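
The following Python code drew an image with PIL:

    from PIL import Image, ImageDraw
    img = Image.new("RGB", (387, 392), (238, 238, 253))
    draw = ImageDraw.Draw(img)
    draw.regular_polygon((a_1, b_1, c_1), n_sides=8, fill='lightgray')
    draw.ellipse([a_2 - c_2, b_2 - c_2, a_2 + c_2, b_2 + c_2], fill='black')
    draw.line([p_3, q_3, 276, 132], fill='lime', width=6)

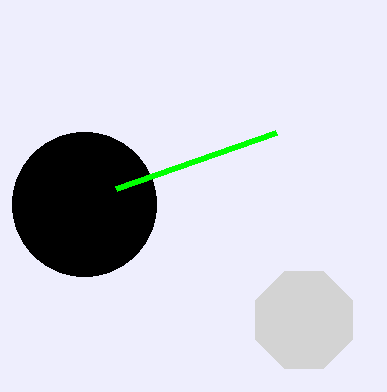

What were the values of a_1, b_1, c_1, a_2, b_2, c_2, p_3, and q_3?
a_1 = 304
b_1 = 320
c_1 = 52
a_2 = 84
b_2 = 204
c_2 = 72
p_3 = 116
q_3 = 188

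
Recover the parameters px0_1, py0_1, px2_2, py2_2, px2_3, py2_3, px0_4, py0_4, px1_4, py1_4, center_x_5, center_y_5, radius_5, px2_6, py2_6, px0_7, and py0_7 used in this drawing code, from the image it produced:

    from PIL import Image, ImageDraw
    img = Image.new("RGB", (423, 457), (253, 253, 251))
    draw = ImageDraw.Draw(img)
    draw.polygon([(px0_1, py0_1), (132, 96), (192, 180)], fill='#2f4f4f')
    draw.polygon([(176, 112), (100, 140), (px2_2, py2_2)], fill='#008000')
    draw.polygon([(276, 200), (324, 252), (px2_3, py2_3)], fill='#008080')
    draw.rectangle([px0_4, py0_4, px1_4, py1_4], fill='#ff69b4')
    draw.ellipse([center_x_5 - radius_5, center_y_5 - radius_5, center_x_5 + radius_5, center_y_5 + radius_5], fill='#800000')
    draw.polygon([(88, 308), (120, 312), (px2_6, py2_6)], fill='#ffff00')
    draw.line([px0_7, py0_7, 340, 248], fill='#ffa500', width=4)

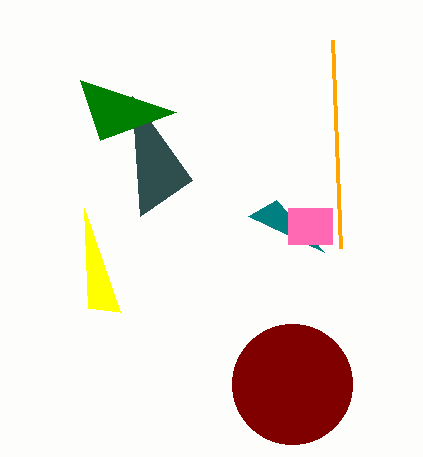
px0_1 = 140, py0_1 = 216, px2_2 = 80, py2_2 = 80, px2_3 = 248, py2_3 = 216, px0_4 = 288, py0_4 = 208, px1_4 = 332, py1_4 = 244, center_x_5 = 292, center_y_5 = 384, radius_5 = 60, px2_6 = 84, py2_6 = 208, px0_7 = 332, py0_7 = 40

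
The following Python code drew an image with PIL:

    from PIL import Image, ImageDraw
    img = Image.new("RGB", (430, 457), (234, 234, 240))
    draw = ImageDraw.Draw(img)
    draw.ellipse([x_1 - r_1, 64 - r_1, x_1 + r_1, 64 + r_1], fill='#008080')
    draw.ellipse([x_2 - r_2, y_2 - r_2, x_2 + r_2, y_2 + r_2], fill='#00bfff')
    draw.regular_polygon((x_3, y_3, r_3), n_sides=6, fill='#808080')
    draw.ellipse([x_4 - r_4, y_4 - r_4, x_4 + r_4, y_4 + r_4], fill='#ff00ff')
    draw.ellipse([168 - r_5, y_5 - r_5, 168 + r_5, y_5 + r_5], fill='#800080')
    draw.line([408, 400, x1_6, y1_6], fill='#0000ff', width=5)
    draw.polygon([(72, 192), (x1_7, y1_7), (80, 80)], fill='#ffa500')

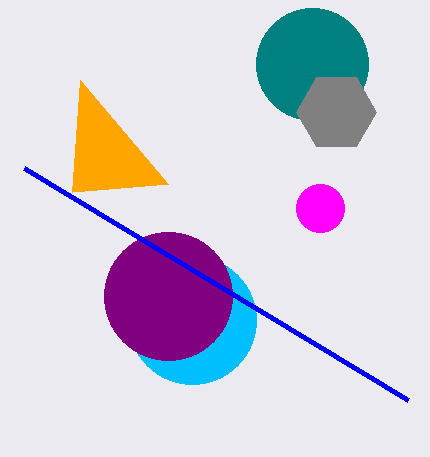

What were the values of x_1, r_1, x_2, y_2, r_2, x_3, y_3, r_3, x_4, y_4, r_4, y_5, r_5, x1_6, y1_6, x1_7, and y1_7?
x_1 = 312, r_1 = 56, x_2 = 192, y_2 = 320, r_2 = 64, x_3 = 336, y_3 = 112, r_3 = 40, x_4 = 320, y_4 = 208, r_4 = 24, y_5 = 296, r_5 = 64, x1_6 = 24, y1_6 = 168, x1_7 = 168, y1_7 = 184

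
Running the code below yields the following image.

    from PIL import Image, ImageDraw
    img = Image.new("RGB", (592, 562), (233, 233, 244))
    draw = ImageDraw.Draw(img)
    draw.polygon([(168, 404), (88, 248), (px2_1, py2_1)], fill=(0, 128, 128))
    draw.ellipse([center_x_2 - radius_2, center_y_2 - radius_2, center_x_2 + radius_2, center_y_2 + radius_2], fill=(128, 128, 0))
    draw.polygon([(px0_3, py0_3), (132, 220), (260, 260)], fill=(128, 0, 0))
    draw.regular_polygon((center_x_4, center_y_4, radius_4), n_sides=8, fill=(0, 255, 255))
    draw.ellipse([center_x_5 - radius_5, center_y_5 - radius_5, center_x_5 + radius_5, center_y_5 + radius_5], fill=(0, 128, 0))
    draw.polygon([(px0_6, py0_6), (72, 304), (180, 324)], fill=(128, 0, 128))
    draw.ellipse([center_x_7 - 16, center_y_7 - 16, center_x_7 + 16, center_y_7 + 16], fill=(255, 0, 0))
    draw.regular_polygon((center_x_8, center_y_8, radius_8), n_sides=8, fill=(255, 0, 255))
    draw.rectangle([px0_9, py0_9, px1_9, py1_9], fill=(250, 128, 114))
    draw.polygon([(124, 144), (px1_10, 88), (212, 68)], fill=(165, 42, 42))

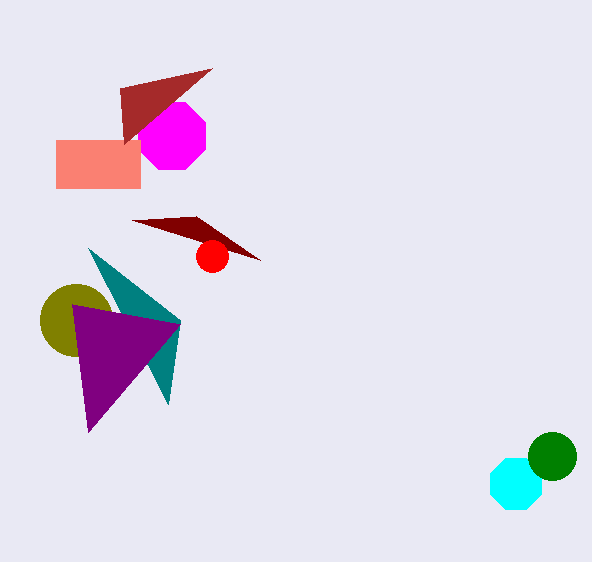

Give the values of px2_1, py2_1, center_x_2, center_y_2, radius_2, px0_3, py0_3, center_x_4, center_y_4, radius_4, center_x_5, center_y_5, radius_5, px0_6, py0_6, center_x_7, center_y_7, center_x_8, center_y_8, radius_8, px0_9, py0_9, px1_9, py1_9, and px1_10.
px2_1 = 180; py2_1 = 320; center_x_2 = 76; center_y_2 = 320; radius_2 = 36; px0_3 = 196; py0_3 = 216; center_x_4 = 516; center_y_4 = 484; radius_4 = 28; center_x_5 = 552; center_y_5 = 456; radius_5 = 24; px0_6 = 88; py0_6 = 432; center_x_7 = 212; center_y_7 = 256; center_x_8 = 172; center_y_8 = 136; radius_8 = 36; px0_9 = 56; py0_9 = 140; px1_9 = 140; py1_9 = 188; px1_10 = 120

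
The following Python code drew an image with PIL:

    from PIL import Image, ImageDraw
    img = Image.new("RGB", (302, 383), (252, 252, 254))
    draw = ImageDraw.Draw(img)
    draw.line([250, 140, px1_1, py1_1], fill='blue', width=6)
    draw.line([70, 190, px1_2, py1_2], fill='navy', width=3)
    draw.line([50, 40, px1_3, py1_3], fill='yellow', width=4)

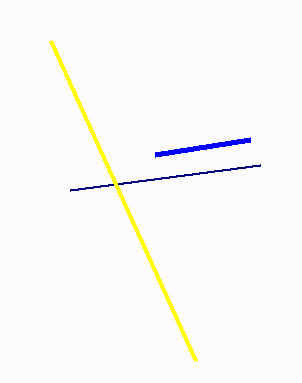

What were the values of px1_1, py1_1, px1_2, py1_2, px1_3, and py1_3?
px1_1 = 155, py1_1 = 155, px1_2 = 260, py1_2 = 165, px1_3 = 195, py1_3 = 360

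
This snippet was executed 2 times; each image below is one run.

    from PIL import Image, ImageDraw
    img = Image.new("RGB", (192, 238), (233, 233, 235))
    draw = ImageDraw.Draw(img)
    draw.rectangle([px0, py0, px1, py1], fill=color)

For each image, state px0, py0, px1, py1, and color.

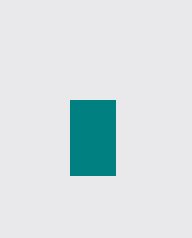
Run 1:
px0 = 70; py0 = 100; px1 = 115; py1 = 175; color = 'teal'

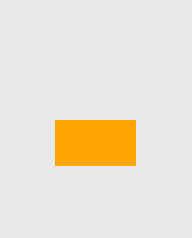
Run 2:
px0 = 55
py0 = 120
px1 = 135
py1 = 165
color = 'orange'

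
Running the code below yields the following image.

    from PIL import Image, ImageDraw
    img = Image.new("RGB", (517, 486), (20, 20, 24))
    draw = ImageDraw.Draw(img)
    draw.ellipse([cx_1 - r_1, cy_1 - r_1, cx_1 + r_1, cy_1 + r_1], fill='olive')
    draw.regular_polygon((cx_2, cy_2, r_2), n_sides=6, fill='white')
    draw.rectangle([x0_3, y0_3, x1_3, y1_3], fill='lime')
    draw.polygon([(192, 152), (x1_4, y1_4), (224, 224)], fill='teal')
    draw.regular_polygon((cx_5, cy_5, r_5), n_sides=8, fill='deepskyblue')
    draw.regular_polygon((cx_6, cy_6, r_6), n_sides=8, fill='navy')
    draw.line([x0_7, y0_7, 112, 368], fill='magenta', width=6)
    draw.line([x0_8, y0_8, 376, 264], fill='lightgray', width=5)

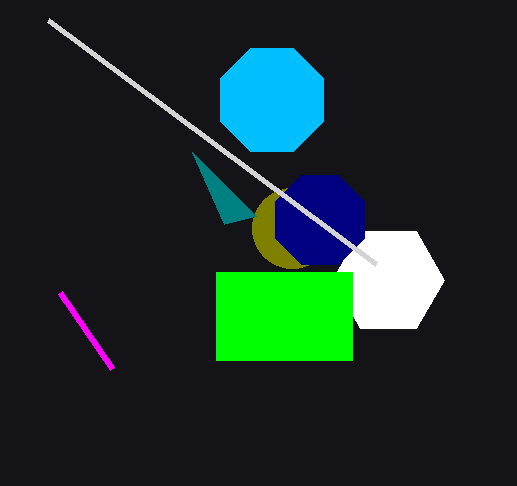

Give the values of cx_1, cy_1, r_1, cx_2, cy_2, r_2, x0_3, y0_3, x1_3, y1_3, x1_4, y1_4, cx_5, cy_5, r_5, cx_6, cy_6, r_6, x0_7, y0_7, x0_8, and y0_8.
cx_1 = 292; cy_1 = 228; r_1 = 40; cx_2 = 388; cy_2 = 280; r_2 = 56; x0_3 = 216; y0_3 = 272; x1_3 = 352; y1_3 = 360; x1_4 = 256; y1_4 = 216; cx_5 = 272; cy_5 = 100; r_5 = 56; cx_6 = 320; cy_6 = 220; r_6 = 48; x0_7 = 60; y0_7 = 292; x0_8 = 48; y0_8 = 20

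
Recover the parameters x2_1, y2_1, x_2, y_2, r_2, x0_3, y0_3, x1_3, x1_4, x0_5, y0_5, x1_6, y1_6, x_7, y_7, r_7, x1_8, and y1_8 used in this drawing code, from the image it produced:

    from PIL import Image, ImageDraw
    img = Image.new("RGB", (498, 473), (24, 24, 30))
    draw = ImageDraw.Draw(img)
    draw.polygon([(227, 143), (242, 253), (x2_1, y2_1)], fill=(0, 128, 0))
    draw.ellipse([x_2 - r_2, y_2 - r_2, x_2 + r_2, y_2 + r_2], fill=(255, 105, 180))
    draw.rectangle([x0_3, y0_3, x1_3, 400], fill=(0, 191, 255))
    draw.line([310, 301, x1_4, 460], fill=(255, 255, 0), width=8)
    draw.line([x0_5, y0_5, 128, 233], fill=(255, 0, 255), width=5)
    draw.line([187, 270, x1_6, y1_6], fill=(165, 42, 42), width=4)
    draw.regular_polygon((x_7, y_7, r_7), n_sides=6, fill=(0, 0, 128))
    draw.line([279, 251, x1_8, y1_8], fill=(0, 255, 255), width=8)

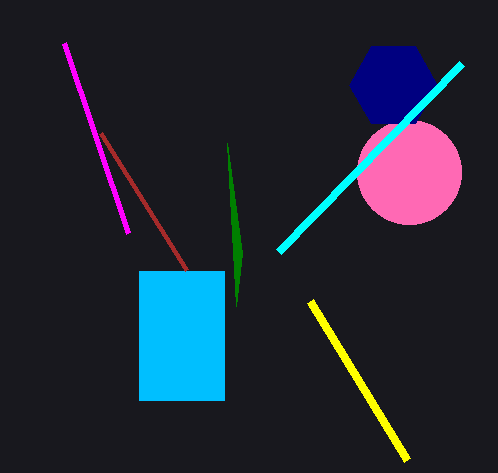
x2_1 = 236, y2_1 = 306, x_2 = 409, y_2 = 172, r_2 = 52, x0_3 = 139, y0_3 = 271, x1_3 = 224, x1_4 = 407, x0_5 = 64, y0_5 = 43, x1_6 = 101, y1_6 = 133, x_7 = 393, y_7 = 85, r_7 = 44, x1_8 = 462, y1_8 = 63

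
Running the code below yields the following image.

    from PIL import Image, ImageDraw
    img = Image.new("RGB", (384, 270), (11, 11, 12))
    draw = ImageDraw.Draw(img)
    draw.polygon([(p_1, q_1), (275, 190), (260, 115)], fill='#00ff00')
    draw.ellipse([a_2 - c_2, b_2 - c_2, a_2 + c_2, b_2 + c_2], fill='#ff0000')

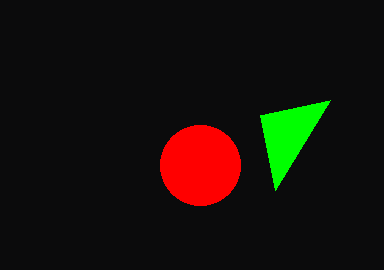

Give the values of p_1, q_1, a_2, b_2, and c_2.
p_1 = 330; q_1 = 100; a_2 = 200; b_2 = 165; c_2 = 40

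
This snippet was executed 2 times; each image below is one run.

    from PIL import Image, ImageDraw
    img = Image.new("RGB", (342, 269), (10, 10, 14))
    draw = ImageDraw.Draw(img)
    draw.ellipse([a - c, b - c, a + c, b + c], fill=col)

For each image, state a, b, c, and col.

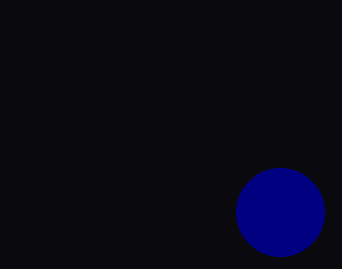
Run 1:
a = 280
b = 212
c = 44
col = 'navy'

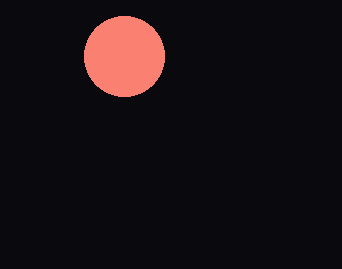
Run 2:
a = 124, b = 56, c = 40, col = 'salmon'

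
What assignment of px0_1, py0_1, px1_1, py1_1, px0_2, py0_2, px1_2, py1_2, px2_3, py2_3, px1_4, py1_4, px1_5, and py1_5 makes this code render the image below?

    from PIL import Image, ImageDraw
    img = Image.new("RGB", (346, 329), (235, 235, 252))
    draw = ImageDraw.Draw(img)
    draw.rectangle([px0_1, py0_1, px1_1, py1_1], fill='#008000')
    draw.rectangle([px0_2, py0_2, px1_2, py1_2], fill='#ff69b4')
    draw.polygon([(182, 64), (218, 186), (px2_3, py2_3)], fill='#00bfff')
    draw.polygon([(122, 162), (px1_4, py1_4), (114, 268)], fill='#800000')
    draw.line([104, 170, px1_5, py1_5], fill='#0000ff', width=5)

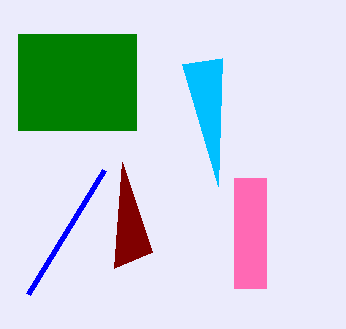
px0_1 = 18; py0_1 = 34; px1_1 = 136; py1_1 = 130; px0_2 = 234; py0_2 = 178; px1_2 = 266; py1_2 = 288; px2_3 = 222; py2_3 = 58; px1_4 = 152; py1_4 = 252; px1_5 = 28; py1_5 = 294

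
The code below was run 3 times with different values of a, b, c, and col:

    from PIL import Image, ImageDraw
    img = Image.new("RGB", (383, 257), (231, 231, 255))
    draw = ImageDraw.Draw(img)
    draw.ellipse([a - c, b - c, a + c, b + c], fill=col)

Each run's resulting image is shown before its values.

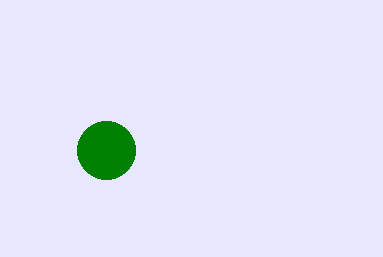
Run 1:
a = 106, b = 150, c = 29, col = 'green'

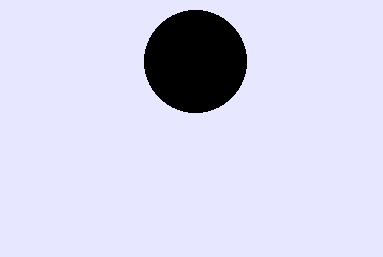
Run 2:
a = 195
b = 61
c = 51
col = 'black'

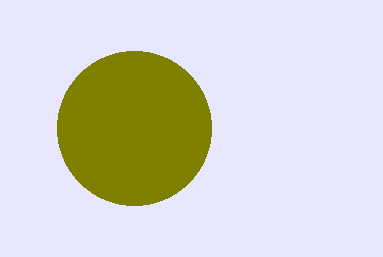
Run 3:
a = 134
b = 128
c = 77
col = 'olive'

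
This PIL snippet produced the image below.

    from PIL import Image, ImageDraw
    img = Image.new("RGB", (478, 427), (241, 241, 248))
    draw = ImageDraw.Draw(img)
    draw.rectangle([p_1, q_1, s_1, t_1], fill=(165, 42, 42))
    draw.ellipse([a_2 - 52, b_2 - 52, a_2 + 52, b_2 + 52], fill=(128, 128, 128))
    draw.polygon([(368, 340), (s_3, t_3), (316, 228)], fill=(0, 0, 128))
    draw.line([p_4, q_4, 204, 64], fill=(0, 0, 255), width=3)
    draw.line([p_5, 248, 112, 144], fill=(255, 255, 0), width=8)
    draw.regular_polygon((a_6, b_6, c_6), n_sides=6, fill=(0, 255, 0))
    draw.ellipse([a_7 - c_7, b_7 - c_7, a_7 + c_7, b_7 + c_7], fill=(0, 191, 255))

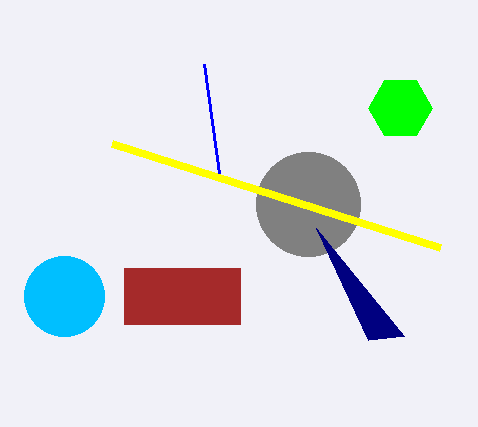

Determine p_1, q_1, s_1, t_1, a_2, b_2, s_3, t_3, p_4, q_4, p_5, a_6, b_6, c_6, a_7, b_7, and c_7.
p_1 = 124
q_1 = 268
s_1 = 240
t_1 = 324
a_2 = 308
b_2 = 204
s_3 = 404
t_3 = 336
p_4 = 220
q_4 = 180
p_5 = 440
a_6 = 400
b_6 = 108
c_6 = 32
a_7 = 64
b_7 = 296
c_7 = 40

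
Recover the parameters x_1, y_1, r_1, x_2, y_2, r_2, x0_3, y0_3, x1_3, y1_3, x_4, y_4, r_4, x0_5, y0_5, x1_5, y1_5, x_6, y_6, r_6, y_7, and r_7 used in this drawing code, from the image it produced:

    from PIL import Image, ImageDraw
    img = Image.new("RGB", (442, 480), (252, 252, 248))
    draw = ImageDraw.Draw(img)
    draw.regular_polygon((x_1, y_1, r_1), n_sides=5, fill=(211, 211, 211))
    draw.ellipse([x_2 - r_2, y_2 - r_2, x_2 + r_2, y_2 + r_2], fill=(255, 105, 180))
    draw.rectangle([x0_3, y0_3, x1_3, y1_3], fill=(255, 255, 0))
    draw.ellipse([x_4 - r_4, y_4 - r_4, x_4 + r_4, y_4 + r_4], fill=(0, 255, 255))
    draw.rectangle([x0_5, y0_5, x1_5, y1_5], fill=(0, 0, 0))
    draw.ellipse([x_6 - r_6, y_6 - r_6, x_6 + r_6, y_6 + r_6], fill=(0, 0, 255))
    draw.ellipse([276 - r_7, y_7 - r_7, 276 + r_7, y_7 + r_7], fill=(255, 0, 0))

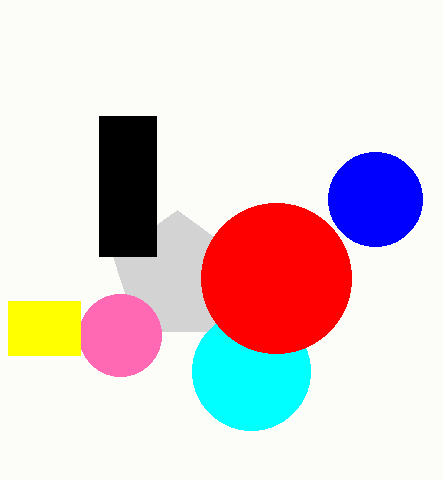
x_1 = 177
y_1 = 277
r_1 = 67
x_2 = 120
y_2 = 335
r_2 = 41
x0_3 = 8
y0_3 = 301
x1_3 = 80
y1_3 = 355
x_4 = 251
y_4 = 371
r_4 = 59
x0_5 = 99
y0_5 = 116
x1_5 = 156
y1_5 = 256
x_6 = 375
y_6 = 199
r_6 = 47
y_7 = 278
r_7 = 75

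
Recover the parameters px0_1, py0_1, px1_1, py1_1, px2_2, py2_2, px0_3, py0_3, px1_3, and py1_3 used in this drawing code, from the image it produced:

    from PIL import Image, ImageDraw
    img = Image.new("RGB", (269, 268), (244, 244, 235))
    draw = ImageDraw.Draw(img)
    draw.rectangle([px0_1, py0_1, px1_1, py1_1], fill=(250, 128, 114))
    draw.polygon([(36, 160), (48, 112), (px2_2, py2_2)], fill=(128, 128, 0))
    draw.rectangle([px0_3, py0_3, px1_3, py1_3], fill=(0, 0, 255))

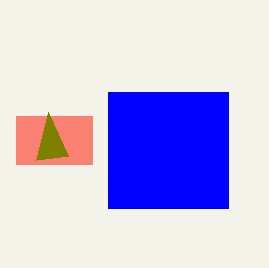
px0_1 = 16, py0_1 = 116, px1_1 = 92, py1_1 = 164, px2_2 = 68, py2_2 = 156, px0_3 = 108, py0_3 = 92, px1_3 = 228, py1_3 = 208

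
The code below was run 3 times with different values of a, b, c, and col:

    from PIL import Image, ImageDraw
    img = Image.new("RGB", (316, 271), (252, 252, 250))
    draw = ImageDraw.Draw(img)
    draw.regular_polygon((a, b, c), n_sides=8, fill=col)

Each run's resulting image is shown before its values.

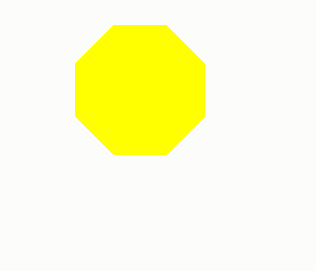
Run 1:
a = 140, b = 90, c = 70, col = 'yellow'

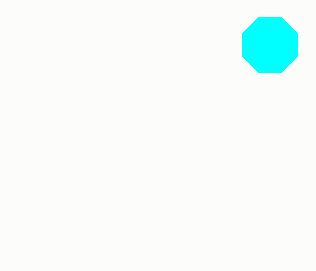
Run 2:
a = 270; b = 45; c = 30; col = 'cyan'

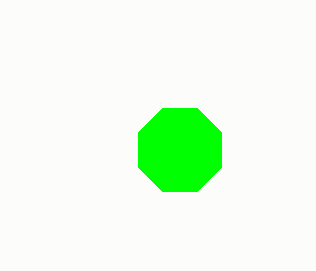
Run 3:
a = 180, b = 150, c = 45, col = 'lime'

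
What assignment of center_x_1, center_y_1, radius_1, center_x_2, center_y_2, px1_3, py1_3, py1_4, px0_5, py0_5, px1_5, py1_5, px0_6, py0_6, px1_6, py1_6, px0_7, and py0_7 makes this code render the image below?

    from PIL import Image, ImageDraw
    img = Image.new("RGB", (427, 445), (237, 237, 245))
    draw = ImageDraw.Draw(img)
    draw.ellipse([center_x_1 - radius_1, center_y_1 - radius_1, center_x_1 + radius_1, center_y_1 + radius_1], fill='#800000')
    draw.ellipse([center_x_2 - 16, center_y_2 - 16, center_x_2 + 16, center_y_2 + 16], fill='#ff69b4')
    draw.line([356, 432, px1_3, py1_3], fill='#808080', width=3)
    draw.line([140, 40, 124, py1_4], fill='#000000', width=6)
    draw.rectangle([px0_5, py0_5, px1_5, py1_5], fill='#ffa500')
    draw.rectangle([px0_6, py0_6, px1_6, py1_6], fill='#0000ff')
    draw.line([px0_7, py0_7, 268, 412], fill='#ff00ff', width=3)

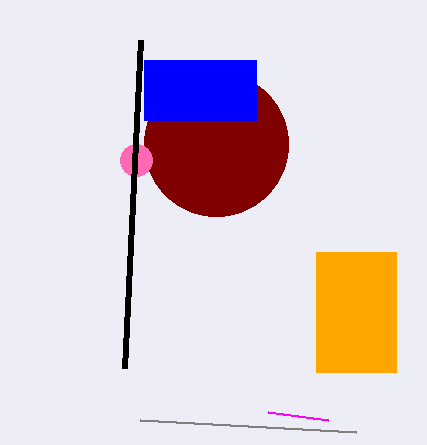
center_x_1 = 216; center_y_1 = 144; radius_1 = 72; center_x_2 = 136; center_y_2 = 160; px1_3 = 140; py1_3 = 420; py1_4 = 368; px0_5 = 316; py0_5 = 252; px1_5 = 396; py1_5 = 372; px0_6 = 144; py0_6 = 60; px1_6 = 256; py1_6 = 120; px0_7 = 328; py0_7 = 420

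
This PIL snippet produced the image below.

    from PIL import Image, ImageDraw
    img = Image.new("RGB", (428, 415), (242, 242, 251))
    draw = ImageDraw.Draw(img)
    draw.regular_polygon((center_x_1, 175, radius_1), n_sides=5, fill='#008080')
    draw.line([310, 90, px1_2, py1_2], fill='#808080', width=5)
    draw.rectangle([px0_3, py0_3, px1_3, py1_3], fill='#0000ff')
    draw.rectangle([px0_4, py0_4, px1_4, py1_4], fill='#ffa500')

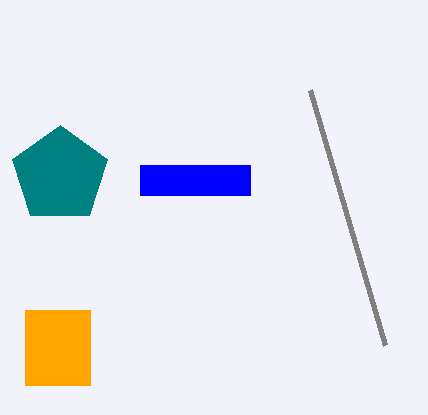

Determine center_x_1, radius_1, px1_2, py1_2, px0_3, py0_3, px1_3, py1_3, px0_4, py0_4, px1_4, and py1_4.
center_x_1 = 60; radius_1 = 50; px1_2 = 385; py1_2 = 345; px0_3 = 140; py0_3 = 165; px1_3 = 250; py1_3 = 195; px0_4 = 25; py0_4 = 310; px1_4 = 90; py1_4 = 385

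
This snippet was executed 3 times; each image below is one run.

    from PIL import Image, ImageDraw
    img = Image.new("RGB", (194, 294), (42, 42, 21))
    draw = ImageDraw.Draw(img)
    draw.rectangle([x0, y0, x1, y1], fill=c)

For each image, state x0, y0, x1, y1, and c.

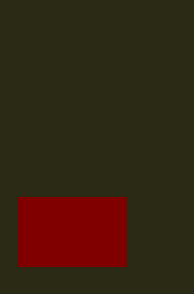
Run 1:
x0 = 18, y0 = 197, x1 = 126, y1 = 266, c = 'maroon'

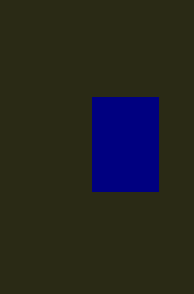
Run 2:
x0 = 92; y0 = 97; x1 = 158; y1 = 191; c = 'navy'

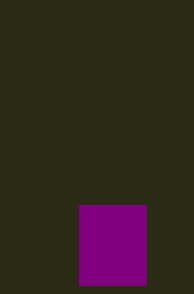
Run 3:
x0 = 79, y0 = 205, x1 = 146, y1 = 285, c = 'purple'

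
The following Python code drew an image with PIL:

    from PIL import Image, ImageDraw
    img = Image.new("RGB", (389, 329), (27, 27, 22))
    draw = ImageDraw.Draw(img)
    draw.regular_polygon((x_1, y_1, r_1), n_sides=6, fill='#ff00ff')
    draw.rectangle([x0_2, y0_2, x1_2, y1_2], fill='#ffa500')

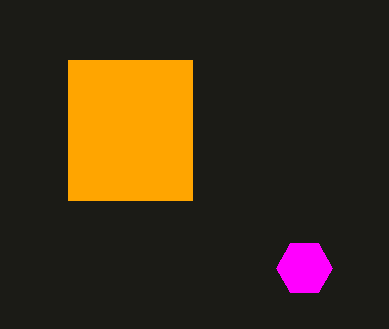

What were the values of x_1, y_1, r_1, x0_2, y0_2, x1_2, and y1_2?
x_1 = 304, y_1 = 268, r_1 = 28, x0_2 = 68, y0_2 = 60, x1_2 = 192, y1_2 = 200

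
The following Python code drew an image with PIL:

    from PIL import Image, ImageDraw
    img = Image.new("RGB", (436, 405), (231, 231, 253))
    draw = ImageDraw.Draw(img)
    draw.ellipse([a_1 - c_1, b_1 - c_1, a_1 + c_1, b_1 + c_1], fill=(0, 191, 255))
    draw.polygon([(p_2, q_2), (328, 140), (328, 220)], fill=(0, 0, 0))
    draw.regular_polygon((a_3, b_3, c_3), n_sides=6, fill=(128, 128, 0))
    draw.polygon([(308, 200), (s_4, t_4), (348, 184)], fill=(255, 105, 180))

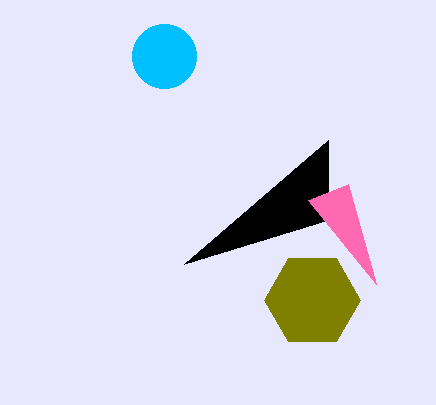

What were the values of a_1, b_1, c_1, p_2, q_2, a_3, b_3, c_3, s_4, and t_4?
a_1 = 164
b_1 = 56
c_1 = 32
p_2 = 184
q_2 = 264
a_3 = 312
b_3 = 300
c_3 = 48
s_4 = 376
t_4 = 284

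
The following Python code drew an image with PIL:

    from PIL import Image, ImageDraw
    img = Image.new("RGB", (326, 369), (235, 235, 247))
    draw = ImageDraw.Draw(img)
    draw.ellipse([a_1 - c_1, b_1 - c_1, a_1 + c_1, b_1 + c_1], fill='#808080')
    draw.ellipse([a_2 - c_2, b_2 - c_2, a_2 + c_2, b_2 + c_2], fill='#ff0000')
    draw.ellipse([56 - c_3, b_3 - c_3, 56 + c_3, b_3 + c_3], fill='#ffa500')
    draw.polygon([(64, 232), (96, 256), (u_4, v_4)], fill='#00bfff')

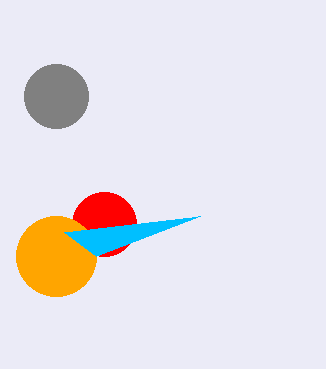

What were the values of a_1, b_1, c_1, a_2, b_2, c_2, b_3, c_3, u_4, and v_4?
a_1 = 56
b_1 = 96
c_1 = 32
a_2 = 104
b_2 = 224
c_2 = 32
b_3 = 256
c_3 = 40
u_4 = 200
v_4 = 216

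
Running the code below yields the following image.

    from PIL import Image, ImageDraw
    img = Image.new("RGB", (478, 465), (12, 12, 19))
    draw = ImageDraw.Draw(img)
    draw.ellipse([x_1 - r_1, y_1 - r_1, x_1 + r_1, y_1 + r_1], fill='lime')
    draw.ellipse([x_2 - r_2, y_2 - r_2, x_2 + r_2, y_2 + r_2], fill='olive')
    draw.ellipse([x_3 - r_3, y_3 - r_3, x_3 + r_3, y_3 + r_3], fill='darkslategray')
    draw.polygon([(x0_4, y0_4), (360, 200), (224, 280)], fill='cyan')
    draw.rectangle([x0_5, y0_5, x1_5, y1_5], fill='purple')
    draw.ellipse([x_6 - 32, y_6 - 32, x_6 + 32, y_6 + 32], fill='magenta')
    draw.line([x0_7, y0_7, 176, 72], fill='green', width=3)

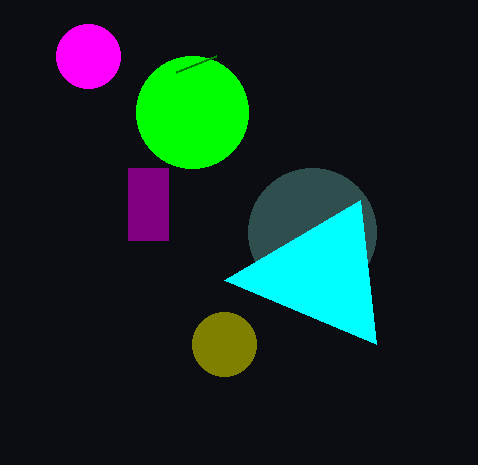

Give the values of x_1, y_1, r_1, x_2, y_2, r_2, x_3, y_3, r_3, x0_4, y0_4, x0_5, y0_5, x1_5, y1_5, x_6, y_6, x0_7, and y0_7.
x_1 = 192, y_1 = 112, r_1 = 56, x_2 = 224, y_2 = 344, r_2 = 32, x_3 = 312, y_3 = 232, r_3 = 64, x0_4 = 376, y0_4 = 344, x0_5 = 128, y0_5 = 168, x1_5 = 168, y1_5 = 240, x_6 = 88, y_6 = 56, x0_7 = 216, y0_7 = 56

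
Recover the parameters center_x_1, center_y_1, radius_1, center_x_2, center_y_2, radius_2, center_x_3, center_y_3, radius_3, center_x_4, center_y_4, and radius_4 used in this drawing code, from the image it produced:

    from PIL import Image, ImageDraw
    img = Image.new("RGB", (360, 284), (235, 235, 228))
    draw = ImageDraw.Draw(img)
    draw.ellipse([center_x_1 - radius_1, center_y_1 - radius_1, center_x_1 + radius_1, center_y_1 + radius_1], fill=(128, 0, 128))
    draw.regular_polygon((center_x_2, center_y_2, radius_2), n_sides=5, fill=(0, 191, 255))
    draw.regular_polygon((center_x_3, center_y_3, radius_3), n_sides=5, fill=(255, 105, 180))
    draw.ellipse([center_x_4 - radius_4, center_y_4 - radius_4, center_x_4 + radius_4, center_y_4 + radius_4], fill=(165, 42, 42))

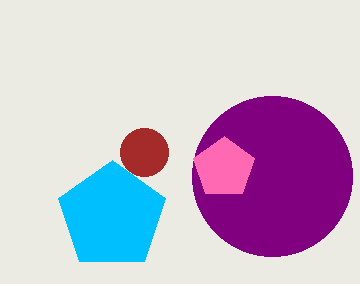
center_x_1 = 272
center_y_1 = 176
radius_1 = 80
center_x_2 = 112
center_y_2 = 216
radius_2 = 56
center_x_3 = 224
center_y_3 = 168
radius_3 = 32
center_x_4 = 144
center_y_4 = 152
radius_4 = 24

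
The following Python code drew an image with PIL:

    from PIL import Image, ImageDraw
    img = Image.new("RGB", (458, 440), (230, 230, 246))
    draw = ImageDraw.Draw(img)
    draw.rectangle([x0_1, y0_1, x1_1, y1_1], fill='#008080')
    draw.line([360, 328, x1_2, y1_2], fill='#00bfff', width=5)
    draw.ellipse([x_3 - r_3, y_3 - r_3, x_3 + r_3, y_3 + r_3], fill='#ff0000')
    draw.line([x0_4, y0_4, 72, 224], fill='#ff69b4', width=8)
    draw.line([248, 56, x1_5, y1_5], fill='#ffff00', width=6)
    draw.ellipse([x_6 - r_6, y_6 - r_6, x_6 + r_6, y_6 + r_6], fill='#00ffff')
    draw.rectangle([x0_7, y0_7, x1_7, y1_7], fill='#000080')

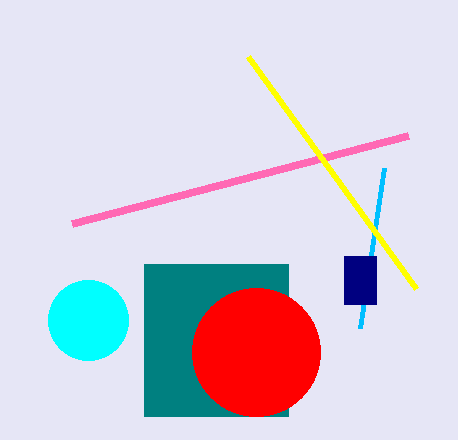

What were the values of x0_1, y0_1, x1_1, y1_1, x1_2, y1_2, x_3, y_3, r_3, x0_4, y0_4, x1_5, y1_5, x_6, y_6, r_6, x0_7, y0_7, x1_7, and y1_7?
x0_1 = 144; y0_1 = 264; x1_1 = 288; y1_1 = 416; x1_2 = 384; y1_2 = 168; x_3 = 256; y_3 = 352; r_3 = 64; x0_4 = 408; y0_4 = 136; x1_5 = 416; y1_5 = 288; x_6 = 88; y_6 = 320; r_6 = 40; x0_7 = 344; y0_7 = 256; x1_7 = 376; y1_7 = 304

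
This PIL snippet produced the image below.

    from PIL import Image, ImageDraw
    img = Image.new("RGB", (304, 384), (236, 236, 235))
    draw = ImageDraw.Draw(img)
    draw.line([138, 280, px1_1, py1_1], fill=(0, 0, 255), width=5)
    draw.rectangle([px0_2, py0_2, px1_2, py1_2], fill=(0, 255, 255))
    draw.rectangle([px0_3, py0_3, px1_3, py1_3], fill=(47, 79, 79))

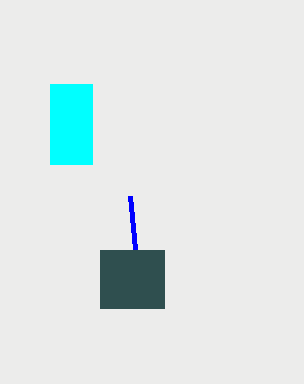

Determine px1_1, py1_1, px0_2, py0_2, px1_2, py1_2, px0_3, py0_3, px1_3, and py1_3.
px1_1 = 130, py1_1 = 196, px0_2 = 50, py0_2 = 84, px1_2 = 92, py1_2 = 164, px0_3 = 100, py0_3 = 250, px1_3 = 164, py1_3 = 308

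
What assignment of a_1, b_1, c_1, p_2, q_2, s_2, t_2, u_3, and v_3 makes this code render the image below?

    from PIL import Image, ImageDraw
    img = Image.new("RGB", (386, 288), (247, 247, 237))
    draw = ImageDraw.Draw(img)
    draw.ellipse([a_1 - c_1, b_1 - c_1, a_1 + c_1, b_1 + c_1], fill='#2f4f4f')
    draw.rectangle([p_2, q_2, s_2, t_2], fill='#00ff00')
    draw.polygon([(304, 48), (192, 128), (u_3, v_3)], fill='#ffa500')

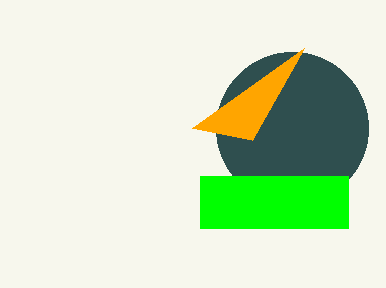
a_1 = 292, b_1 = 128, c_1 = 76, p_2 = 200, q_2 = 176, s_2 = 348, t_2 = 228, u_3 = 252, v_3 = 140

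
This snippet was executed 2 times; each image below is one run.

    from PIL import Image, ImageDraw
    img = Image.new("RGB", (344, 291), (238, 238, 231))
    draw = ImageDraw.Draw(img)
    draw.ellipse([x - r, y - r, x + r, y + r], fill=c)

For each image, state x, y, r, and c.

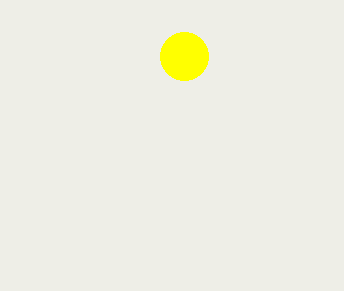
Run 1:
x = 184; y = 56; r = 24; c = 'yellow'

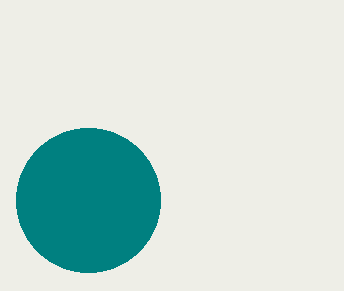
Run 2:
x = 88
y = 200
r = 72
c = 'teal'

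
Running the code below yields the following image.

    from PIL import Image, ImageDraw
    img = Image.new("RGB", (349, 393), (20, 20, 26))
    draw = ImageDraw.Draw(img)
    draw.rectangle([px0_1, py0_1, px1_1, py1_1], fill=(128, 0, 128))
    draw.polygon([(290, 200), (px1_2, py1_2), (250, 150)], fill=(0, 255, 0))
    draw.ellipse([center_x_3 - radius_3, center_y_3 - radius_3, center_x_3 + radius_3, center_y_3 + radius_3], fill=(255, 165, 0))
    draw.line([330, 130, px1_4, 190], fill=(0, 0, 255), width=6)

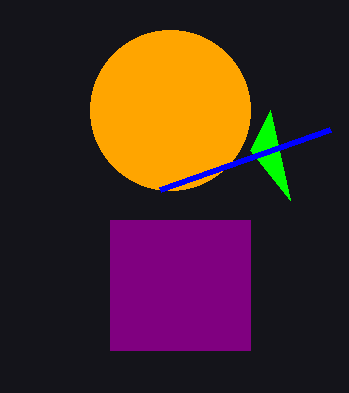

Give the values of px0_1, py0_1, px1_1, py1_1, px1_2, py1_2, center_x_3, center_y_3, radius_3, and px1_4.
px0_1 = 110; py0_1 = 220; px1_1 = 250; py1_1 = 350; px1_2 = 270; py1_2 = 110; center_x_3 = 170; center_y_3 = 110; radius_3 = 80; px1_4 = 160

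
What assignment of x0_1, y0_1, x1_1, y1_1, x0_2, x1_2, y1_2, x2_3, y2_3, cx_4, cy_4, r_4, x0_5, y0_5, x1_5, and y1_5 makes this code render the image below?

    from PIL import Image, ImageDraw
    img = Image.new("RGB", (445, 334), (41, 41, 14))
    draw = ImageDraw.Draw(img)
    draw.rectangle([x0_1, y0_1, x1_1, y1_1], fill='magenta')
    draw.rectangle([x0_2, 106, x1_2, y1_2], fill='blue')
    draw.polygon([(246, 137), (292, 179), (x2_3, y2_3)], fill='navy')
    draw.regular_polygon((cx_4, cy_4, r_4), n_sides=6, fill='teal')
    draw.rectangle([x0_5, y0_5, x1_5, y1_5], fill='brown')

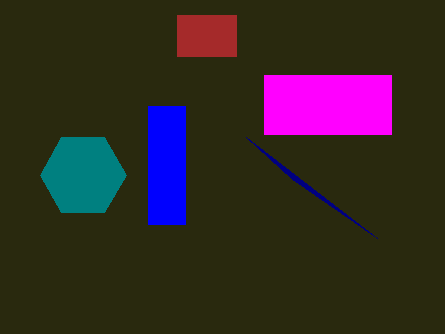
x0_1 = 264; y0_1 = 75; x1_1 = 391; y1_1 = 134; x0_2 = 148; x1_2 = 185; y1_2 = 224; x2_3 = 377; y2_3 = 238; cx_4 = 83; cy_4 = 175; r_4 = 43; x0_5 = 177; y0_5 = 15; x1_5 = 236; y1_5 = 56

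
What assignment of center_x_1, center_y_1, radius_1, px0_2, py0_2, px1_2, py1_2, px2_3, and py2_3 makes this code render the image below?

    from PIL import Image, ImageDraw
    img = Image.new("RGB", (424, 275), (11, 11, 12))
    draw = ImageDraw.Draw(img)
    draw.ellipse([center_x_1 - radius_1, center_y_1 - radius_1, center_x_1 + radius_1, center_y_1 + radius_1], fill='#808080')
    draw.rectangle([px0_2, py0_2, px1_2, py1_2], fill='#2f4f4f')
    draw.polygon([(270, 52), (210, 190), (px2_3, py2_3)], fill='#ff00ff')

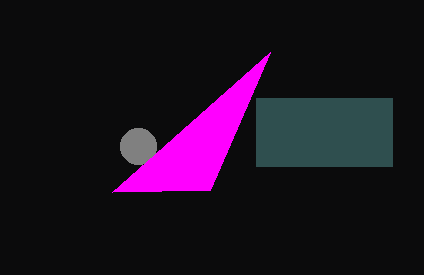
center_x_1 = 138
center_y_1 = 146
radius_1 = 18
px0_2 = 256
py0_2 = 98
px1_2 = 392
py1_2 = 166
px2_3 = 112
py2_3 = 192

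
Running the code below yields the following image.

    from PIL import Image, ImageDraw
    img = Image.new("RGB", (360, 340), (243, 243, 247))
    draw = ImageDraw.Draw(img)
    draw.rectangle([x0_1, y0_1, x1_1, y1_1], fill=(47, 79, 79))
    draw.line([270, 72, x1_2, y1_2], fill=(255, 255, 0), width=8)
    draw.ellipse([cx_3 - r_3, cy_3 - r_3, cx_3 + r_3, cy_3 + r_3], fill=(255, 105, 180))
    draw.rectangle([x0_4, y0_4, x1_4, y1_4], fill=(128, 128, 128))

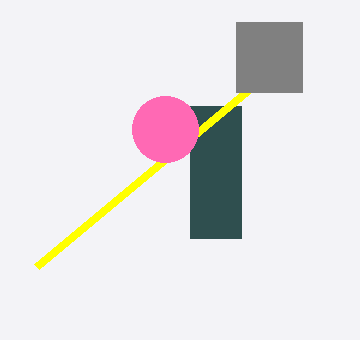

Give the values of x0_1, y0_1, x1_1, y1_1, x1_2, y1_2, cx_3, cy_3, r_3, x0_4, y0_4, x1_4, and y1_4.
x0_1 = 190
y0_1 = 106
x1_1 = 241
y1_1 = 238
x1_2 = 36
y1_2 = 267
cx_3 = 165
cy_3 = 129
r_3 = 33
x0_4 = 236
y0_4 = 22
x1_4 = 302
y1_4 = 92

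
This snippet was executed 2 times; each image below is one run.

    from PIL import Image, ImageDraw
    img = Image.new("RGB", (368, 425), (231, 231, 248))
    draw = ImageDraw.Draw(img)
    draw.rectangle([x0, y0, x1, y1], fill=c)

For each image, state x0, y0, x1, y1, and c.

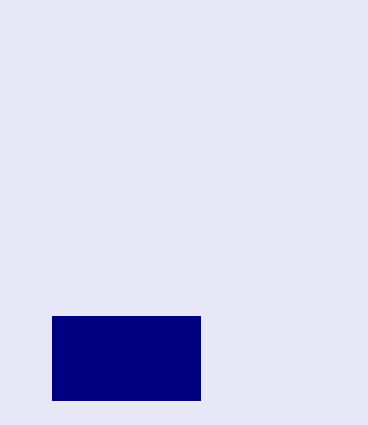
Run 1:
x0 = 52
y0 = 316
x1 = 200
y1 = 400
c = 'navy'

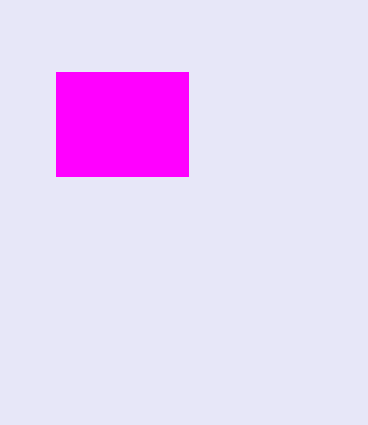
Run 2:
x0 = 56; y0 = 72; x1 = 188; y1 = 176; c = 'magenta'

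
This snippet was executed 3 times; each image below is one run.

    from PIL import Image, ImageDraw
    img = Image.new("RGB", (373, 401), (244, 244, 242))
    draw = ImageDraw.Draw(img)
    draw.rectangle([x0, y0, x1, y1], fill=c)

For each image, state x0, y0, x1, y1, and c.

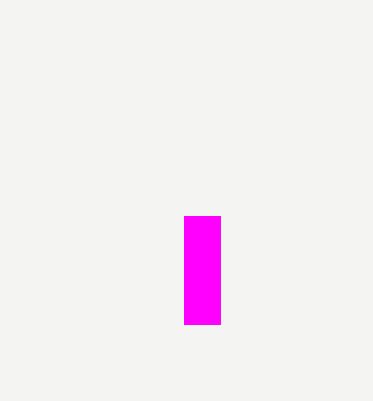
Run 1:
x0 = 184; y0 = 216; x1 = 220; y1 = 324; c = 'magenta'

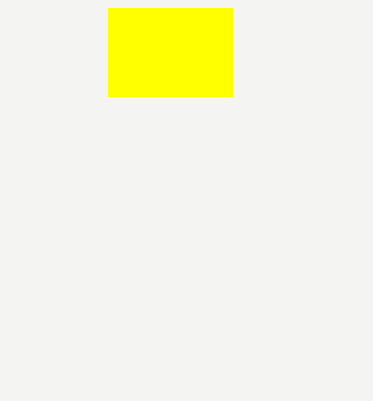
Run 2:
x0 = 108, y0 = 8, x1 = 232, y1 = 96, c = 'yellow'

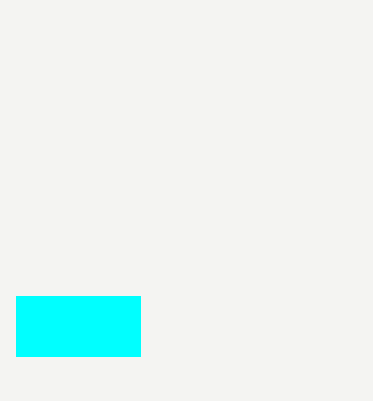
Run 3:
x0 = 16
y0 = 296
x1 = 140
y1 = 356
c = 'cyan'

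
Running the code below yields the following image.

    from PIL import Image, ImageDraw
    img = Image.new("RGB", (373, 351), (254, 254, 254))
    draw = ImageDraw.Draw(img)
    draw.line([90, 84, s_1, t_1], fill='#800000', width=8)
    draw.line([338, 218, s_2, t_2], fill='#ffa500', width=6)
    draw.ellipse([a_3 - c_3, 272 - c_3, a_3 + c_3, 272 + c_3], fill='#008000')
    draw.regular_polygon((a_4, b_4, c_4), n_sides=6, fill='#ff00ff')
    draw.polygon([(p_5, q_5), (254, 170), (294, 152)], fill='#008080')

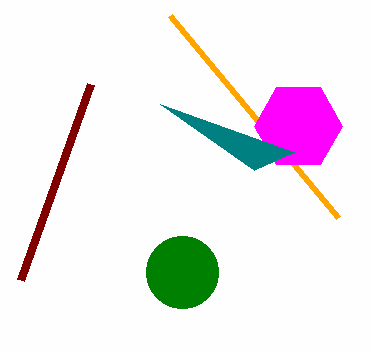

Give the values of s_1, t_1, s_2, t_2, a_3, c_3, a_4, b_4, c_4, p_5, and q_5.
s_1 = 20
t_1 = 280
s_2 = 170
t_2 = 16
a_3 = 182
c_3 = 36
a_4 = 298
b_4 = 126
c_4 = 44
p_5 = 160
q_5 = 104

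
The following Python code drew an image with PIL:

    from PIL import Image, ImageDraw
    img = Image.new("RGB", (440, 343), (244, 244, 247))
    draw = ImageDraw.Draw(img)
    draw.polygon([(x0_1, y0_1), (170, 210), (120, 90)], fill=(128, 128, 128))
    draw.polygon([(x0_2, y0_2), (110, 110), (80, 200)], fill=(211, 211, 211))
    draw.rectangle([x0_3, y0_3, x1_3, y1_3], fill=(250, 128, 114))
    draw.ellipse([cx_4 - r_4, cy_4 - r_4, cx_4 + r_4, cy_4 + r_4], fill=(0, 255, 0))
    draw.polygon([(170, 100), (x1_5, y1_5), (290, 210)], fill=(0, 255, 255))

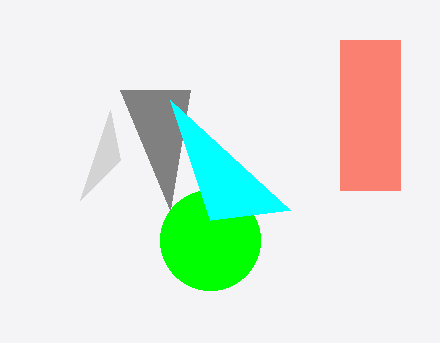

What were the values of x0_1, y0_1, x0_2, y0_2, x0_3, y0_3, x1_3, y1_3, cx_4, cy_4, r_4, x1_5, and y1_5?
x0_1 = 190
y0_1 = 90
x0_2 = 120
y0_2 = 160
x0_3 = 340
y0_3 = 40
x1_3 = 400
y1_3 = 190
cx_4 = 210
cy_4 = 240
r_4 = 50
x1_5 = 210
y1_5 = 220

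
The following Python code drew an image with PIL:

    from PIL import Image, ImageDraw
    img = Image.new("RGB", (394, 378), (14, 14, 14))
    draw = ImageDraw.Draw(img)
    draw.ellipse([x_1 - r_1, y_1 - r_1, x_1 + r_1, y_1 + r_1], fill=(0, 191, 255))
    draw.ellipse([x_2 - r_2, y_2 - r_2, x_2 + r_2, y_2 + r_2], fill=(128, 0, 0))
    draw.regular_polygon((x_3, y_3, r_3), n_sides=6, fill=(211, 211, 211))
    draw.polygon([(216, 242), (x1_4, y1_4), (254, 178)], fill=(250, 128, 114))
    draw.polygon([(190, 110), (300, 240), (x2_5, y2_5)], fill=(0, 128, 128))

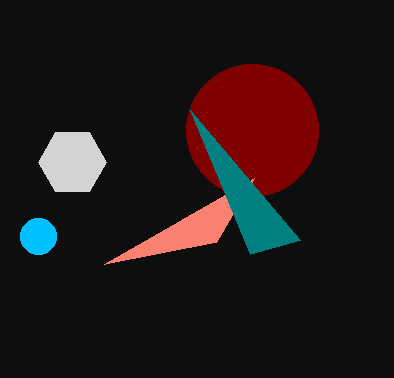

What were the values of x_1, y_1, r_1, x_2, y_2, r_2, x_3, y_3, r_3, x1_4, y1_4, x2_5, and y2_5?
x_1 = 38; y_1 = 236; r_1 = 18; x_2 = 252; y_2 = 130; r_2 = 66; x_3 = 72; y_3 = 162; r_3 = 34; x1_4 = 104; y1_4 = 264; x2_5 = 250; y2_5 = 254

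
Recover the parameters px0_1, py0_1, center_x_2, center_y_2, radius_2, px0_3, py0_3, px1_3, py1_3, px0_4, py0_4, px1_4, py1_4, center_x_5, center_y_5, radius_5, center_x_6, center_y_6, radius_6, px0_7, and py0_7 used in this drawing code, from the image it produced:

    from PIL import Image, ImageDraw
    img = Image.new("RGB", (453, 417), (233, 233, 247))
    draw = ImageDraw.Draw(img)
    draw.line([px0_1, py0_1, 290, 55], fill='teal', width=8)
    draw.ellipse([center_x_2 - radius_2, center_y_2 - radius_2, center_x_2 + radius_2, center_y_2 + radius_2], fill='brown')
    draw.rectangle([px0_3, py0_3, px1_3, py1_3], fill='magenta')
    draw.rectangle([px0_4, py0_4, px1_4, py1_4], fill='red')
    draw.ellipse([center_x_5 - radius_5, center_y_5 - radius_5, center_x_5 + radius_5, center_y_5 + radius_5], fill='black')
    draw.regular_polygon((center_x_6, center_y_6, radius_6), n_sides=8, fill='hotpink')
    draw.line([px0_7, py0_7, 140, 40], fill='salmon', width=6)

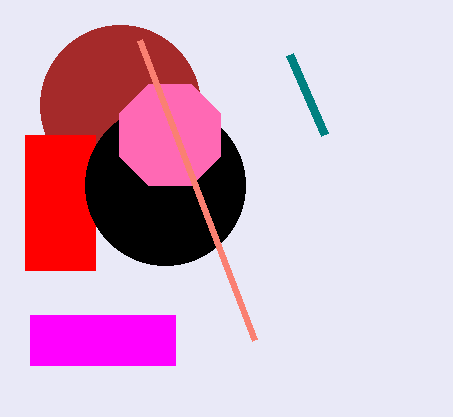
px0_1 = 325; py0_1 = 135; center_x_2 = 120; center_y_2 = 105; radius_2 = 80; px0_3 = 30; py0_3 = 315; px1_3 = 175; py1_3 = 365; px0_4 = 25; py0_4 = 135; px1_4 = 95; py1_4 = 270; center_x_5 = 165; center_y_5 = 185; radius_5 = 80; center_x_6 = 170; center_y_6 = 135; radius_6 = 55; px0_7 = 255; py0_7 = 340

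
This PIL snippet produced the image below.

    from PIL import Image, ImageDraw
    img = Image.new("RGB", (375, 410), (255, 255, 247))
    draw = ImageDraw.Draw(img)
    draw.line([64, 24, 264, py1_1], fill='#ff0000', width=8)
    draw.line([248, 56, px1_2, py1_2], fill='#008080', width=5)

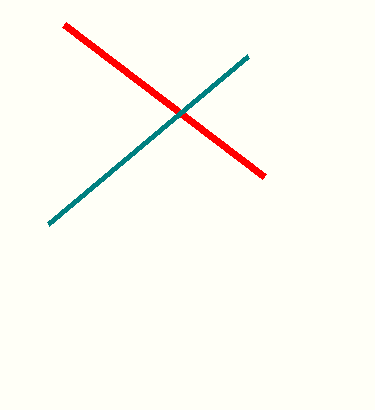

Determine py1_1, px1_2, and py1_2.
py1_1 = 176, px1_2 = 48, py1_2 = 224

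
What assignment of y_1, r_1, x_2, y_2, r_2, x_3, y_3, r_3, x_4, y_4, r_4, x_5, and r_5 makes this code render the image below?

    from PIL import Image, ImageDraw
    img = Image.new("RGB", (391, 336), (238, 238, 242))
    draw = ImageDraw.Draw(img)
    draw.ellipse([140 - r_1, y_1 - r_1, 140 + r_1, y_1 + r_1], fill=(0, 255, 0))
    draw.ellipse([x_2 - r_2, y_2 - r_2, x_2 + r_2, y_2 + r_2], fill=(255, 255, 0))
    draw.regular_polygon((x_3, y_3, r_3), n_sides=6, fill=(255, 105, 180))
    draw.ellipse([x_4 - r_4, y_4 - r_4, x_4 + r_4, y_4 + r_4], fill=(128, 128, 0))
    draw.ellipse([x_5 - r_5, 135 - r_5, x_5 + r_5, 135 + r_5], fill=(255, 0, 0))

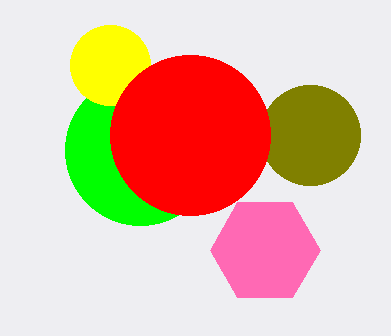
y_1 = 150, r_1 = 75, x_2 = 110, y_2 = 65, r_2 = 40, x_3 = 265, y_3 = 250, r_3 = 55, x_4 = 310, y_4 = 135, r_4 = 50, x_5 = 190, r_5 = 80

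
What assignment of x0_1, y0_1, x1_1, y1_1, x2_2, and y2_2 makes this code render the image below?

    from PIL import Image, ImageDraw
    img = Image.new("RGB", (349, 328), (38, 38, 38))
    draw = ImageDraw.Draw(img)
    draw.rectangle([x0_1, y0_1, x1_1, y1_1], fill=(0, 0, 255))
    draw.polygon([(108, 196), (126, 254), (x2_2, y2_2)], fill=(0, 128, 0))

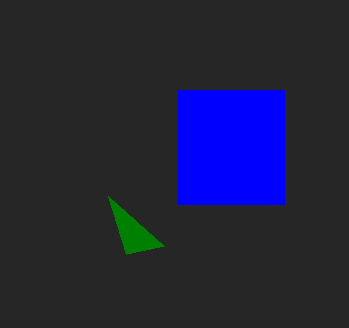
x0_1 = 178, y0_1 = 90, x1_1 = 284, y1_1 = 204, x2_2 = 164, y2_2 = 246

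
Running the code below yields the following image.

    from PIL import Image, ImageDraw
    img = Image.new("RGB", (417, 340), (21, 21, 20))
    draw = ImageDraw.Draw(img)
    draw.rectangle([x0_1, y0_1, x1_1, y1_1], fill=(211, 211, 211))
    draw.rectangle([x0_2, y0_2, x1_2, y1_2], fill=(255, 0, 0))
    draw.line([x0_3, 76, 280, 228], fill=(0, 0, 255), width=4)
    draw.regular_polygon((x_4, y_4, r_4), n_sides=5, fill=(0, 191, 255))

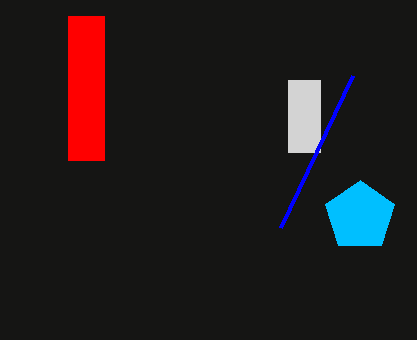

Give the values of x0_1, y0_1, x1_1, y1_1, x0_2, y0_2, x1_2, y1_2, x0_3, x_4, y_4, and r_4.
x0_1 = 288, y0_1 = 80, x1_1 = 320, y1_1 = 152, x0_2 = 68, y0_2 = 16, x1_2 = 104, y1_2 = 160, x0_3 = 352, x_4 = 360, y_4 = 216, r_4 = 36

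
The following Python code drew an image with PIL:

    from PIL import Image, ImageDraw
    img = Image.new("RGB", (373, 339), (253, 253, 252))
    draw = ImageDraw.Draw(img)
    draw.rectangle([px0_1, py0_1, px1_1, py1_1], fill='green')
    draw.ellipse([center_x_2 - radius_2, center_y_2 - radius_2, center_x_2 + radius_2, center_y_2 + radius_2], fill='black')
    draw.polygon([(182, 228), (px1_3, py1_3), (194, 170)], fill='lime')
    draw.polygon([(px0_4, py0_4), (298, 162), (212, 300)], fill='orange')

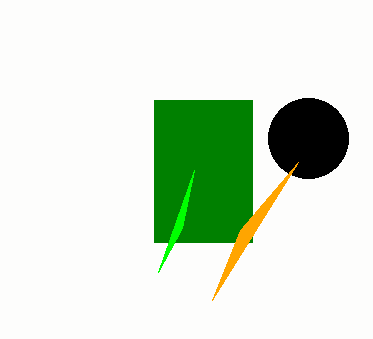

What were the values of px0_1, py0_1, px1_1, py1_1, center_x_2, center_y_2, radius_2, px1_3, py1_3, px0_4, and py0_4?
px0_1 = 154
py0_1 = 100
px1_1 = 252
py1_1 = 242
center_x_2 = 308
center_y_2 = 138
radius_2 = 40
px1_3 = 158
py1_3 = 272
px0_4 = 240
py0_4 = 230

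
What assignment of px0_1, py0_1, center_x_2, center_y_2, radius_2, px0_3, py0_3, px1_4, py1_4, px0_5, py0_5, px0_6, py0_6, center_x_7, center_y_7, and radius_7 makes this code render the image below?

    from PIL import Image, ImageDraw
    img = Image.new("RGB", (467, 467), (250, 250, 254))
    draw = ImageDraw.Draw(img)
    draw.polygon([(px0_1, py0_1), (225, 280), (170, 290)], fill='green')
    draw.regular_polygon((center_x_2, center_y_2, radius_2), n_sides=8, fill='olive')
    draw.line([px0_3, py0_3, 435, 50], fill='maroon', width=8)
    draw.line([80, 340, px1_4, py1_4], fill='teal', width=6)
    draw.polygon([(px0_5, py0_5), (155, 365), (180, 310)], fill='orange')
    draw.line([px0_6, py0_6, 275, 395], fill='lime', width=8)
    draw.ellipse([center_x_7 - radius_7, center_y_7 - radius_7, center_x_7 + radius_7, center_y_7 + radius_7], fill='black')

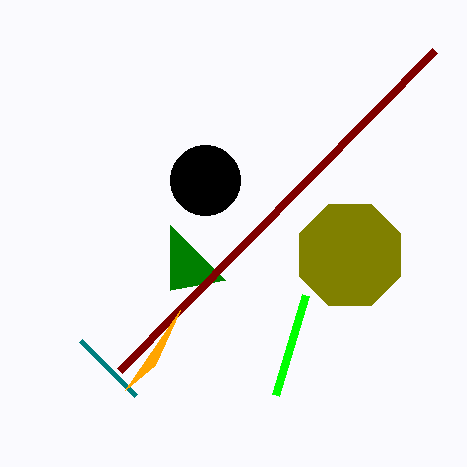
px0_1 = 170
py0_1 = 225
center_x_2 = 350
center_y_2 = 255
radius_2 = 55
px0_3 = 120
py0_3 = 370
px1_4 = 135
py1_4 = 395
px0_5 = 125
py0_5 = 390
px0_6 = 305
py0_6 = 295
center_x_7 = 205
center_y_7 = 180
radius_7 = 35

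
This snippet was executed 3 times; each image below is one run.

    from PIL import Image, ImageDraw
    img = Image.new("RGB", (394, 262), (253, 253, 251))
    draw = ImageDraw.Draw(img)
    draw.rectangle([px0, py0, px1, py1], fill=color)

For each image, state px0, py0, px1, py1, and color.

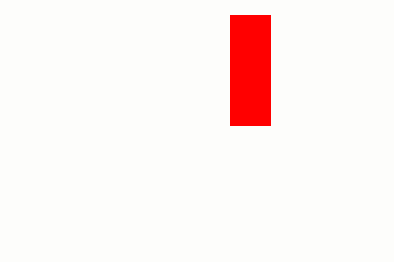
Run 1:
px0 = 230
py0 = 15
px1 = 270
py1 = 125
color = 'red'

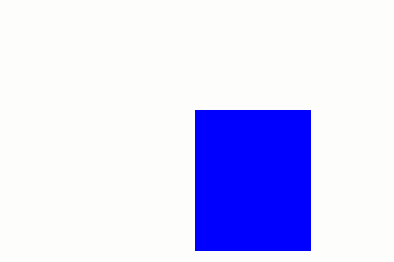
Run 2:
px0 = 195
py0 = 110
px1 = 310
py1 = 250
color = 'blue'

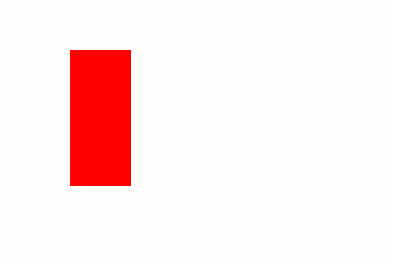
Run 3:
px0 = 70
py0 = 50
px1 = 130
py1 = 185
color = 'red'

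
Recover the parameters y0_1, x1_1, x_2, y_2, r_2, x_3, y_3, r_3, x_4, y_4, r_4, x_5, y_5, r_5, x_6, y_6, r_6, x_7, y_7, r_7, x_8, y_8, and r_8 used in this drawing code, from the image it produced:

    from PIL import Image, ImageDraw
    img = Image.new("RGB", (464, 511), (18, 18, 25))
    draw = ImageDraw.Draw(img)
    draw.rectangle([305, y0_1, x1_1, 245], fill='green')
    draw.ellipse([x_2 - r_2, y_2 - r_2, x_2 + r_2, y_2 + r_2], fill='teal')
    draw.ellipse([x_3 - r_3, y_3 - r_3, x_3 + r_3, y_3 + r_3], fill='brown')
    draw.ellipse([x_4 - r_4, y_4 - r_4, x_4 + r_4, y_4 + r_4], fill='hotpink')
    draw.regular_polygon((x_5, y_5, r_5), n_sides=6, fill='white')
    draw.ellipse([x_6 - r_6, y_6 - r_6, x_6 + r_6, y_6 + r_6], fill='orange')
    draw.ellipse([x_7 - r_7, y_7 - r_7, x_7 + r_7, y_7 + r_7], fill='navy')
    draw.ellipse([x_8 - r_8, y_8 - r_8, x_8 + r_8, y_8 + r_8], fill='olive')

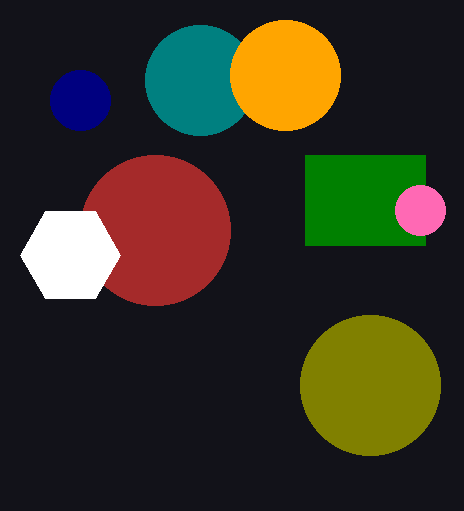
y0_1 = 155, x1_1 = 425, x_2 = 200, y_2 = 80, r_2 = 55, x_3 = 155, y_3 = 230, r_3 = 75, x_4 = 420, y_4 = 210, r_4 = 25, x_5 = 70, y_5 = 255, r_5 = 50, x_6 = 285, y_6 = 75, r_6 = 55, x_7 = 80, y_7 = 100, r_7 = 30, x_8 = 370, y_8 = 385, r_8 = 70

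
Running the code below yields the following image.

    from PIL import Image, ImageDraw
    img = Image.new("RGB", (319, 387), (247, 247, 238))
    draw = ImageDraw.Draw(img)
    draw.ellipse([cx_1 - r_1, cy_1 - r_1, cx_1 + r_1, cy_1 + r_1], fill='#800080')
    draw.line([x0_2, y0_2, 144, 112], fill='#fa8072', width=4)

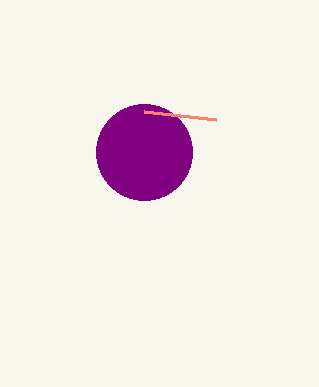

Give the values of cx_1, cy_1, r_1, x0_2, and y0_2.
cx_1 = 144
cy_1 = 152
r_1 = 48
x0_2 = 216
y0_2 = 120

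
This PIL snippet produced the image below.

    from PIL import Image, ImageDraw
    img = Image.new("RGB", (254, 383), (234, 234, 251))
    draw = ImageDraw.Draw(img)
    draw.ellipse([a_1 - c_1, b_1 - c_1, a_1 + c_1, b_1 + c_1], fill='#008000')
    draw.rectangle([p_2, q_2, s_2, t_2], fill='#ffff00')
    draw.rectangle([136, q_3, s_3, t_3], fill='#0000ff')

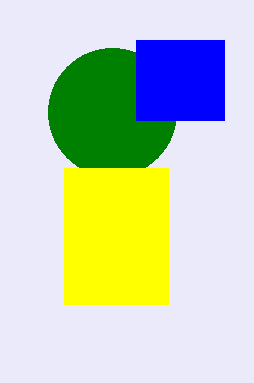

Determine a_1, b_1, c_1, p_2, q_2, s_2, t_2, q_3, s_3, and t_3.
a_1 = 112
b_1 = 112
c_1 = 64
p_2 = 64
q_2 = 168
s_2 = 168
t_2 = 304
q_3 = 40
s_3 = 224
t_3 = 120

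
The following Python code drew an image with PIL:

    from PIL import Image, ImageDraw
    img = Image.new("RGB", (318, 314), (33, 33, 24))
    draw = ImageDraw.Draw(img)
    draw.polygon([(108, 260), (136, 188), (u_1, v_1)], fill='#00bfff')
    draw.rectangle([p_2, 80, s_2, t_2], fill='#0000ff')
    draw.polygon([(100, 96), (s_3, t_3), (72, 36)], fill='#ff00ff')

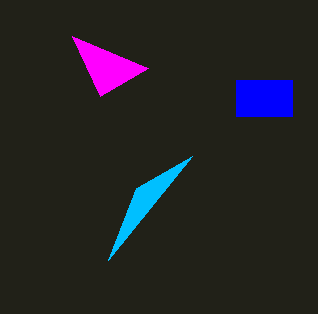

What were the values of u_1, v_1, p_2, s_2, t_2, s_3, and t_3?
u_1 = 192; v_1 = 156; p_2 = 236; s_2 = 292; t_2 = 116; s_3 = 148; t_3 = 68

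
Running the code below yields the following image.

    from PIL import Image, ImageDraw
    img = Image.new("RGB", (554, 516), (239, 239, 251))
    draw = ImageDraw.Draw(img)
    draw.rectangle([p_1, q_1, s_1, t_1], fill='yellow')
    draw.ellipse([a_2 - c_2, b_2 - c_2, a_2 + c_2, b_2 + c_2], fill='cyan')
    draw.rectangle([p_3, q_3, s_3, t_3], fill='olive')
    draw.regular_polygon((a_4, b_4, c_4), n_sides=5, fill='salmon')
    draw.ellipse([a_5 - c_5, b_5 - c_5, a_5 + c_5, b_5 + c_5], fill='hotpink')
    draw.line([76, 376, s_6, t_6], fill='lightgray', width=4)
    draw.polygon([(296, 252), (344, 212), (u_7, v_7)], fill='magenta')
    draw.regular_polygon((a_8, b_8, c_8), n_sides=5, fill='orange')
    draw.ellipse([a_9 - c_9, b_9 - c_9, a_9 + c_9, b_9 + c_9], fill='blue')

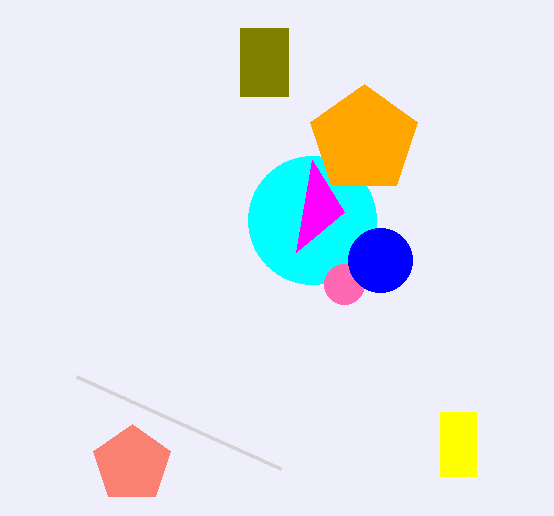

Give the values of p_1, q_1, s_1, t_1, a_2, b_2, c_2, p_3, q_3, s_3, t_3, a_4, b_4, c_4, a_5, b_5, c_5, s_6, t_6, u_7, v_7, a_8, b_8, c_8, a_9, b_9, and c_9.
p_1 = 440
q_1 = 412
s_1 = 476
t_1 = 476
a_2 = 312
b_2 = 220
c_2 = 64
p_3 = 240
q_3 = 28
s_3 = 288
t_3 = 96
a_4 = 132
b_4 = 464
c_4 = 40
a_5 = 344
b_5 = 284
c_5 = 20
s_6 = 280
t_6 = 468
u_7 = 312
v_7 = 160
a_8 = 364
b_8 = 140
c_8 = 56
a_9 = 380
b_9 = 260
c_9 = 32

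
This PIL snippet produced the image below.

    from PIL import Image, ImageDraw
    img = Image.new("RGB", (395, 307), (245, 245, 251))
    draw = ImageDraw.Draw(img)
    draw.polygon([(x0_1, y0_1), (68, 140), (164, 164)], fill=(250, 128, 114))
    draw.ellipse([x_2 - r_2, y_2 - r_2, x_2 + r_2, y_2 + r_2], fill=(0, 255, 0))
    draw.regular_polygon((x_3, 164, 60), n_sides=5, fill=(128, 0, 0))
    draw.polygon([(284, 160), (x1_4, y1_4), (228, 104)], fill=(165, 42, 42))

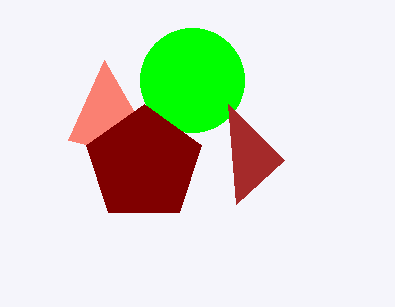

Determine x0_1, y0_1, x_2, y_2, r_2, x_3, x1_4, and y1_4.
x0_1 = 104
y0_1 = 60
x_2 = 192
y_2 = 80
r_2 = 52
x_3 = 144
x1_4 = 236
y1_4 = 204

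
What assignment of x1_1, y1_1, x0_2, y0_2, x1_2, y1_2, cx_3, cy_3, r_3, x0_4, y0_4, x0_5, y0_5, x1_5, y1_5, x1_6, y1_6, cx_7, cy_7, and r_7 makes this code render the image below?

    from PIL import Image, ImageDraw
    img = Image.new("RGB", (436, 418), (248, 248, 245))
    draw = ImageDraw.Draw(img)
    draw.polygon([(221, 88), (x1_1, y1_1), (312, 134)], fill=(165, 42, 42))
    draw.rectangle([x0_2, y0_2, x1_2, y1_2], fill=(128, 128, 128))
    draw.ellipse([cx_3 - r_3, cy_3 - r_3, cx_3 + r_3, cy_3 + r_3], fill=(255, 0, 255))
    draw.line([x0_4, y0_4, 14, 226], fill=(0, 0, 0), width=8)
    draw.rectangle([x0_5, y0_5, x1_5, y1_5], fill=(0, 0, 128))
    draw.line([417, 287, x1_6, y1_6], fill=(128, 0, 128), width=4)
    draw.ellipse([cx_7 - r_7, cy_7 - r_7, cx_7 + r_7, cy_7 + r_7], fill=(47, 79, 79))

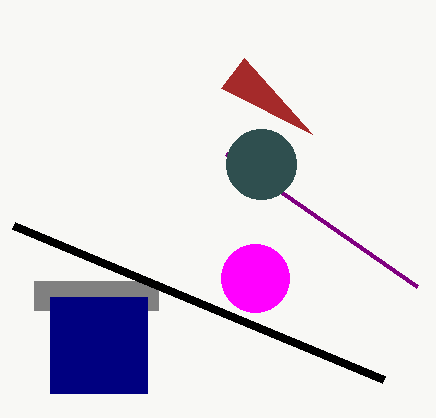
x1_1 = 244
y1_1 = 58
x0_2 = 34
y0_2 = 281
x1_2 = 158
y1_2 = 310
cx_3 = 255
cy_3 = 278
r_3 = 34
x0_4 = 384
y0_4 = 380
x0_5 = 50
y0_5 = 297
x1_5 = 147
y1_5 = 393
x1_6 = 226
y1_6 = 154
cx_7 = 261
cy_7 = 164
r_7 = 35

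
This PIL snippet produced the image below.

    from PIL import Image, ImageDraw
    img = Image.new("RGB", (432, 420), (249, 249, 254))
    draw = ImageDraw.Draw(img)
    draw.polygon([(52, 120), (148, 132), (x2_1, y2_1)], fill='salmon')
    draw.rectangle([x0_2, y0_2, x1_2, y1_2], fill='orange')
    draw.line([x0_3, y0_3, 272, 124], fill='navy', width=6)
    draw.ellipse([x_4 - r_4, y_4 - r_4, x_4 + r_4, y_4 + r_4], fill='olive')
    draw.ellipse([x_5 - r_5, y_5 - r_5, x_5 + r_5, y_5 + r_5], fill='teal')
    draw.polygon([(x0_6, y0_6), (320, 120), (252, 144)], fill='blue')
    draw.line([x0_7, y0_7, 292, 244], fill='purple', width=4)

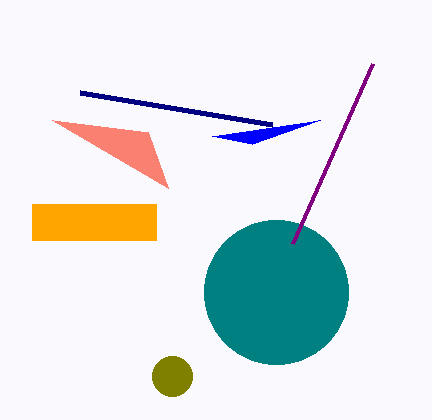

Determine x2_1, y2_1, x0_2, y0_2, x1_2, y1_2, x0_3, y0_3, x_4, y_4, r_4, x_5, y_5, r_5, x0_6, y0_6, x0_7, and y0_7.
x2_1 = 168; y2_1 = 188; x0_2 = 32; y0_2 = 204; x1_2 = 156; y1_2 = 240; x0_3 = 80; y0_3 = 92; x_4 = 172; y_4 = 376; r_4 = 20; x_5 = 276; y_5 = 292; r_5 = 72; x0_6 = 212; y0_6 = 136; x0_7 = 372; y0_7 = 64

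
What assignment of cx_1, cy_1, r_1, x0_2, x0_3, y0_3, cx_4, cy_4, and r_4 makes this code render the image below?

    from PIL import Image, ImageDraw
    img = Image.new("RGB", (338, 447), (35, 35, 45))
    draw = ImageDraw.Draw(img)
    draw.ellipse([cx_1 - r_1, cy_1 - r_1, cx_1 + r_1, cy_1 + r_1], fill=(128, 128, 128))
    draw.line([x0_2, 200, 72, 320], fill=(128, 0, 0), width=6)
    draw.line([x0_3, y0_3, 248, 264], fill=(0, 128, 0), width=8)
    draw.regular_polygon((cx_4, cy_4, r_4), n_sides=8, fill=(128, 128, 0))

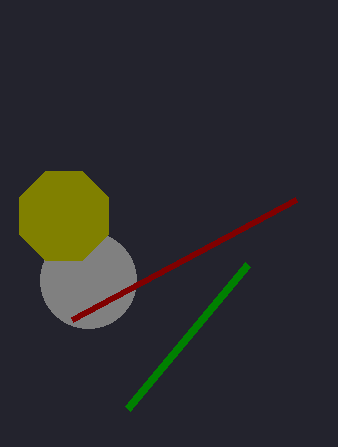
cx_1 = 88; cy_1 = 280; r_1 = 48; x0_2 = 296; x0_3 = 128; y0_3 = 408; cx_4 = 64; cy_4 = 216; r_4 = 48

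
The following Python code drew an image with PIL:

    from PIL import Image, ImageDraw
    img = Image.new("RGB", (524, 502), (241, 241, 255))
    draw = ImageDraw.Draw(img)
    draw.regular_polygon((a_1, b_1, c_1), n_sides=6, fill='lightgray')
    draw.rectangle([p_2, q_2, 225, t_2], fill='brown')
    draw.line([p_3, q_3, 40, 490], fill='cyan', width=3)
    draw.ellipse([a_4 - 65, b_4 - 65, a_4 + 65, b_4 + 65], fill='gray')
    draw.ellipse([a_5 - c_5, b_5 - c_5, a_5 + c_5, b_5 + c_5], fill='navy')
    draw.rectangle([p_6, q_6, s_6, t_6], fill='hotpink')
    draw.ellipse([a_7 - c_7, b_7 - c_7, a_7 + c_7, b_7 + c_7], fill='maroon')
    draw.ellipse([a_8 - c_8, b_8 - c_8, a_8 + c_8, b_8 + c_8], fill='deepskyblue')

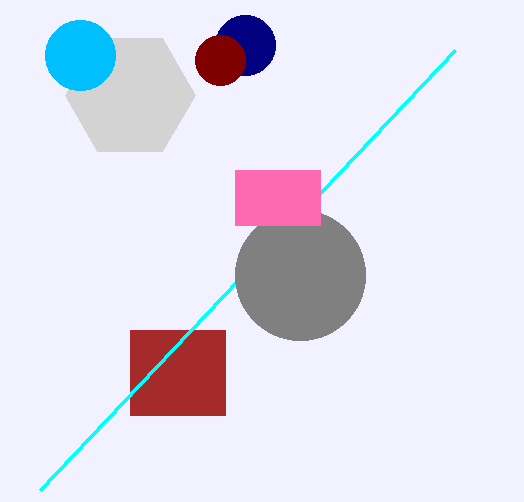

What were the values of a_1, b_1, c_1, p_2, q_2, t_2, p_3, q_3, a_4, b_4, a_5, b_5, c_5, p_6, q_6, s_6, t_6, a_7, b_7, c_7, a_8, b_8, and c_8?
a_1 = 130, b_1 = 95, c_1 = 65, p_2 = 130, q_2 = 330, t_2 = 415, p_3 = 455, q_3 = 50, a_4 = 300, b_4 = 275, a_5 = 245, b_5 = 45, c_5 = 30, p_6 = 235, q_6 = 170, s_6 = 320, t_6 = 225, a_7 = 220, b_7 = 60, c_7 = 25, a_8 = 80, b_8 = 55, c_8 = 35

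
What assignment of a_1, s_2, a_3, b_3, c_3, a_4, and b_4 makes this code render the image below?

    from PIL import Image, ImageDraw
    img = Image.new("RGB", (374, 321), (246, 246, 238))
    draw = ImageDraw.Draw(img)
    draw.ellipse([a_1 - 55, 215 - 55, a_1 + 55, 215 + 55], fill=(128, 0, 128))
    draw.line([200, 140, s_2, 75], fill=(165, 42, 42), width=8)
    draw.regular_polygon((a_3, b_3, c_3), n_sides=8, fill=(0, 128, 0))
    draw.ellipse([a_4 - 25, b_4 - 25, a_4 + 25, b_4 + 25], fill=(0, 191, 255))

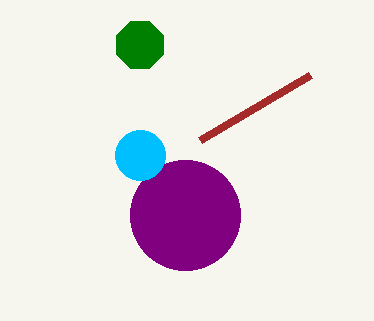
a_1 = 185
s_2 = 310
a_3 = 140
b_3 = 45
c_3 = 25
a_4 = 140
b_4 = 155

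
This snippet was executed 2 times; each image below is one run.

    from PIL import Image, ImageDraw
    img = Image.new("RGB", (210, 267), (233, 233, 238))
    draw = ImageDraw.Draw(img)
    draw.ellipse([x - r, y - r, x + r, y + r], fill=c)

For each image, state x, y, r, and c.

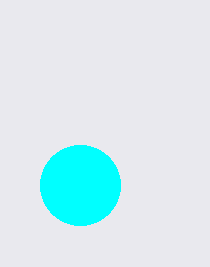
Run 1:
x = 80, y = 185, r = 40, c = 'cyan'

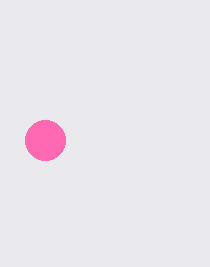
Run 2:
x = 45; y = 140; r = 20; c = 'hotpink'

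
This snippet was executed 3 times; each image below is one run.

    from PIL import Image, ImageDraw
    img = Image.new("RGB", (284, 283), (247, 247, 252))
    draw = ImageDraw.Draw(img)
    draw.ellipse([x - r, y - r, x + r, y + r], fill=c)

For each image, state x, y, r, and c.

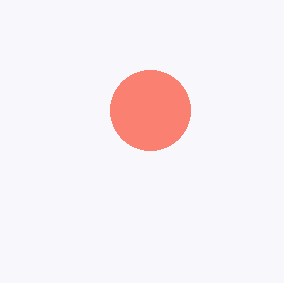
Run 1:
x = 150
y = 110
r = 40
c = 'salmon'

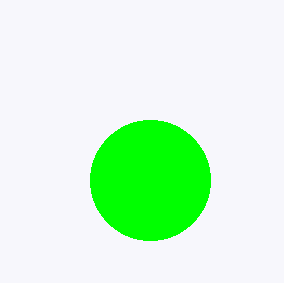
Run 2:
x = 150, y = 180, r = 60, c = 'lime'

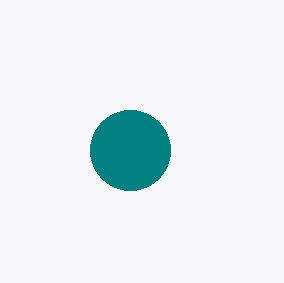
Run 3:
x = 130
y = 150
r = 40
c = 'teal'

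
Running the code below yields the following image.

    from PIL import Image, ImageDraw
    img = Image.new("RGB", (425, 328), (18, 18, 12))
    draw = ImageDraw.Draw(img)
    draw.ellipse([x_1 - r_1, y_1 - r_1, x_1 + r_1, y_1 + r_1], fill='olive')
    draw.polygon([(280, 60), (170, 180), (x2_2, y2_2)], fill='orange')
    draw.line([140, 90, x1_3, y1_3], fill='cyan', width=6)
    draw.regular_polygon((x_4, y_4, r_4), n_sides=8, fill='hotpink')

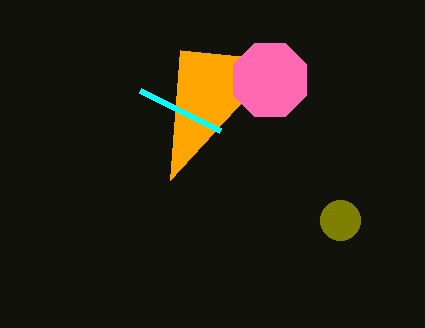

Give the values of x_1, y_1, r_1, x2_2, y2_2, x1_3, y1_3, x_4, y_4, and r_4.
x_1 = 340
y_1 = 220
r_1 = 20
x2_2 = 180
y2_2 = 50
x1_3 = 220
y1_3 = 130
x_4 = 270
y_4 = 80
r_4 = 40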